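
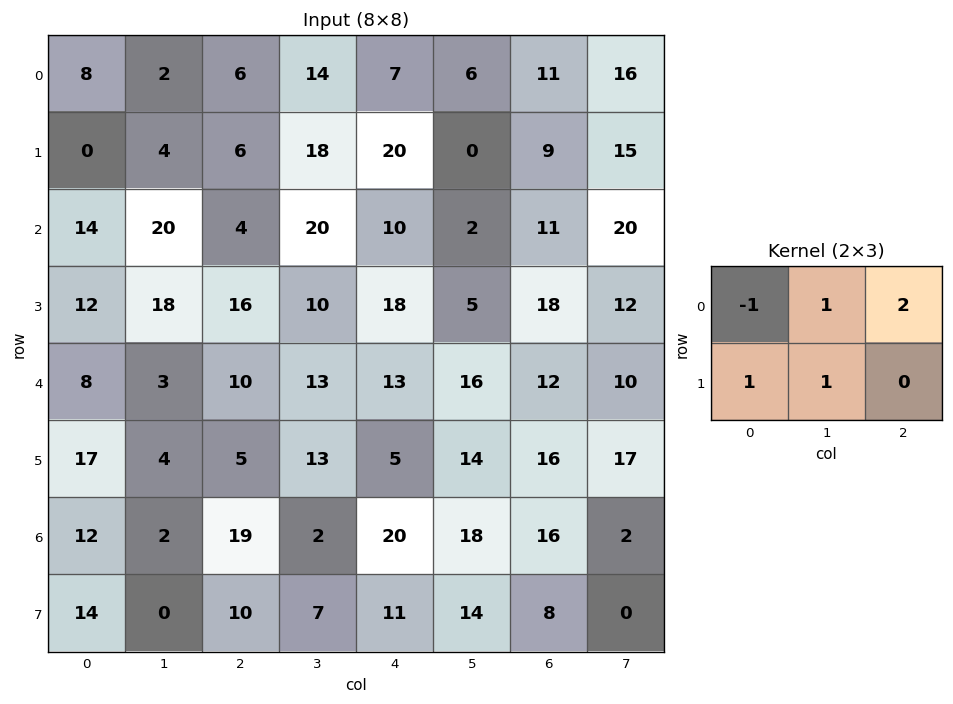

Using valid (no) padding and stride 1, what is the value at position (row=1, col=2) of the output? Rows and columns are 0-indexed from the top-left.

The receptive field on the input at this output position is [6 18 20 / 4 20 10]. Elementwise product with the kernel and sum: 6·-1 + 18·1 + 20·2 + 4·1 + 20·1.

76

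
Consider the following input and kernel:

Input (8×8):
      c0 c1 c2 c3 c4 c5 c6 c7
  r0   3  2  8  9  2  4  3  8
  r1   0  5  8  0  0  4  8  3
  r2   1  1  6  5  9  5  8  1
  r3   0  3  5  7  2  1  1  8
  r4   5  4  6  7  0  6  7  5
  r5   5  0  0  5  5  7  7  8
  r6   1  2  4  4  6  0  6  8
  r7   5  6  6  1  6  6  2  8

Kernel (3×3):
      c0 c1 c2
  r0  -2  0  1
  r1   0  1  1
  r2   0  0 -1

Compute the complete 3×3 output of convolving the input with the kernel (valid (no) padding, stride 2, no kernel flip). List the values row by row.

9 -23 3
6 6 -15
-8 -8 15

Output[0,0]: The receptive field on the input at this output position is [3 2 8 / 0 5 8 / 1 1 6]. Elementwise product with the kernel and sum: 3·-2 + 8·1 + 5·1 + 8·1 + 6·-1.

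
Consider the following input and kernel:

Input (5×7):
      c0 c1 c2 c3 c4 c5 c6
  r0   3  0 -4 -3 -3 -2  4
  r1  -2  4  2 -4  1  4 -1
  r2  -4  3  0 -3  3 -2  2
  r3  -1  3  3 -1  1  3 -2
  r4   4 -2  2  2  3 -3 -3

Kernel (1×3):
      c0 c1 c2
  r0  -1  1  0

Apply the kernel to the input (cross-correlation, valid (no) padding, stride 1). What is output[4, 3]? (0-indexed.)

The receptive field on the input at this output position is [2 3 -3]. Elementwise product with the kernel and sum: 2·-1 + 3·1.

1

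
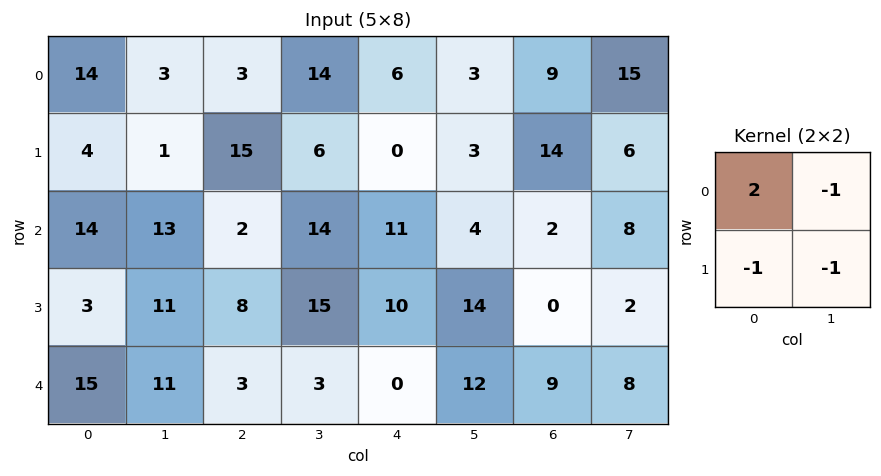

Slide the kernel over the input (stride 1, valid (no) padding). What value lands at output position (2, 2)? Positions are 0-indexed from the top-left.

-33

The receptive field on the input at this output position is [2 14 / 8 15]. Elementwise product with the kernel and sum: 2·2 + 14·-1 + 8·-1 + 15·-1.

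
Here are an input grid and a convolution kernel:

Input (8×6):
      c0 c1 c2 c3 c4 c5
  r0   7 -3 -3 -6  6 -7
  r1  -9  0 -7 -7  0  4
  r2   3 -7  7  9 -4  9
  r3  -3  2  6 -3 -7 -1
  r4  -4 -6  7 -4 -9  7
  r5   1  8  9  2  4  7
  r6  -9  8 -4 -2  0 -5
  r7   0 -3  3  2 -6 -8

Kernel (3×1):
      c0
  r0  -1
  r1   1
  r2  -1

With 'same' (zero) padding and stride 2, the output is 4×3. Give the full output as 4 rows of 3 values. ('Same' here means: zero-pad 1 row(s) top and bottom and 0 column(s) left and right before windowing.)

Output[0,0]: The receptive field on the zero-padded input at this output position is [0 / 7 / -9]. Elementwise product with the kernel and sum: 0·-1 + 7·1 + -9·-1.
Output[0,1]: The receptive field on the zero-padded input at this output position is [0 / -3 / -7]. Elementwise product with the kernel and sum: 0·-1 + -3·1 + -7·-1.

16 4 6
15 8 3
-2 -8 -6
-10 -16 2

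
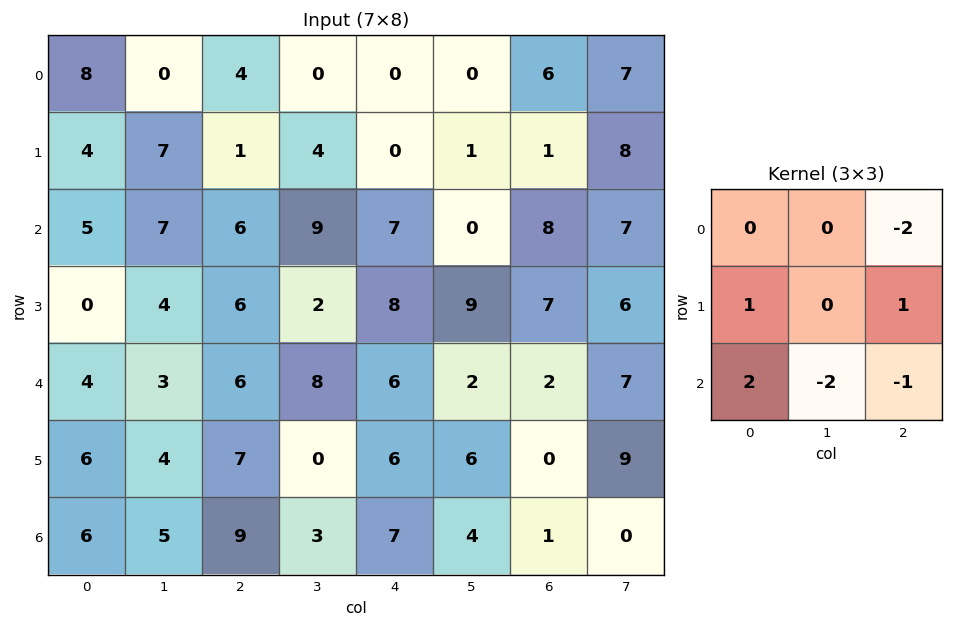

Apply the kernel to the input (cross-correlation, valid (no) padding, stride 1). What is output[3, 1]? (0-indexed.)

1

The receptive field on the input at this output position is [4 6 2 / 3 6 8 / 4 7 0]. Elementwise product with the kernel and sum: 2·-2 + 3·1 + 8·1 + 4·2 + 7·-2 + 0·-1.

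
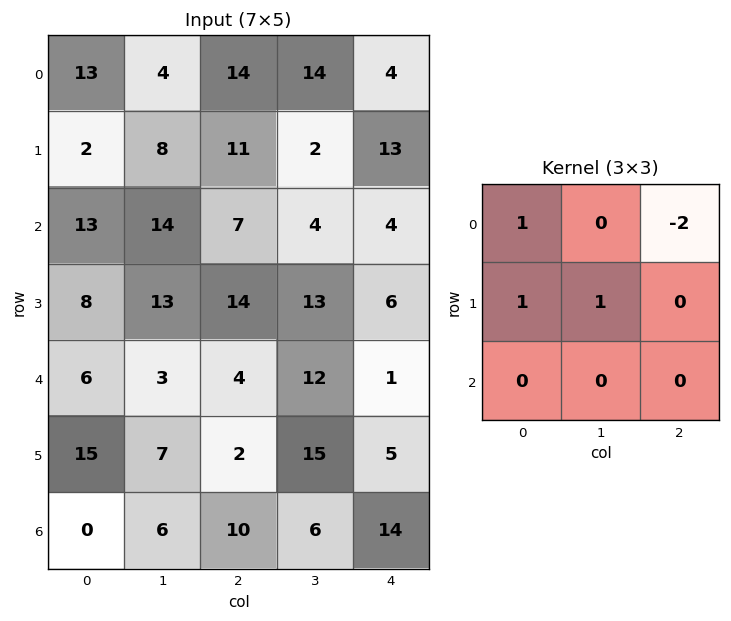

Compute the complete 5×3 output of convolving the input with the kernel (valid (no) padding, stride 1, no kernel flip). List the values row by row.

-5 -5 19
7 25 -4
20 33 26
-11 -6 18
20 -12 19

Output[0,0]: The receptive field on the input at this output position is [13 4 14 / 2 8 11 / 13 14 7]. Elementwise product with the kernel and sum: 13·1 + 14·-2 + 2·1 + 8·1.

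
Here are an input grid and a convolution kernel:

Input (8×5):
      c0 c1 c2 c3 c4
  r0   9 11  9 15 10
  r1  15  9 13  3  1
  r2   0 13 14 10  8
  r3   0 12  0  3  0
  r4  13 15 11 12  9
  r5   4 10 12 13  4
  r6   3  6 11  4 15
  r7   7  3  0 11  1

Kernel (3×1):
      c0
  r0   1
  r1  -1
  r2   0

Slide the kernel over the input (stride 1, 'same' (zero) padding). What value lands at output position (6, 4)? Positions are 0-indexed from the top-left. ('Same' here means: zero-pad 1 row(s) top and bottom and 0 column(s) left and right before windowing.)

-11

The receptive field on the zero-padded input at this output position is [4 / 15 / 1]. Elementwise product with the kernel and sum: 4·1 + 15·-1.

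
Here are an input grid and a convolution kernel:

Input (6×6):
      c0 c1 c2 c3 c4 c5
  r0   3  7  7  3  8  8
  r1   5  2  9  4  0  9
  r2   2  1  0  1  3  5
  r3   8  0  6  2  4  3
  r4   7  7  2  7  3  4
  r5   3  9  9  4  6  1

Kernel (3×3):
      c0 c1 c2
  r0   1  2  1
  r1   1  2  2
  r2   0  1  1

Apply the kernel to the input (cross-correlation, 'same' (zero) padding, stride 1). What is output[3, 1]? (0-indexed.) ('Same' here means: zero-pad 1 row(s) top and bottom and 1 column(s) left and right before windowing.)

The receptive field on the zero-padded input at this output position is [2 1 0 / 8 0 6 / 7 7 2]. Elementwise product with the kernel and sum: 2·1 + 1·2 + 0·1 + 8·1 + 0·2 + 6·2 + 7·1 + 2·1.

33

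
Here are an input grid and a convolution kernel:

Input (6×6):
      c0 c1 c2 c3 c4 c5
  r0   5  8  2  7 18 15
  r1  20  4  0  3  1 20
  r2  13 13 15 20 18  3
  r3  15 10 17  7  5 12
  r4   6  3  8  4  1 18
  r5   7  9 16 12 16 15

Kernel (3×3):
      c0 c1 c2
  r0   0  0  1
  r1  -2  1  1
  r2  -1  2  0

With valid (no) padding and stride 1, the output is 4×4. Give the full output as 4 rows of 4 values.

-21 19 47 46
7 36 6 4
12 37 -4 4
27 36 2 43

Output[0,0]: The receptive field on the input at this output position is [5 8 2 / 20 4 0 / 13 13 15]. Elementwise product with the kernel and sum: 2·1 + 20·-2 + 4·1 + 0·1 + 13·-1 + 13·2.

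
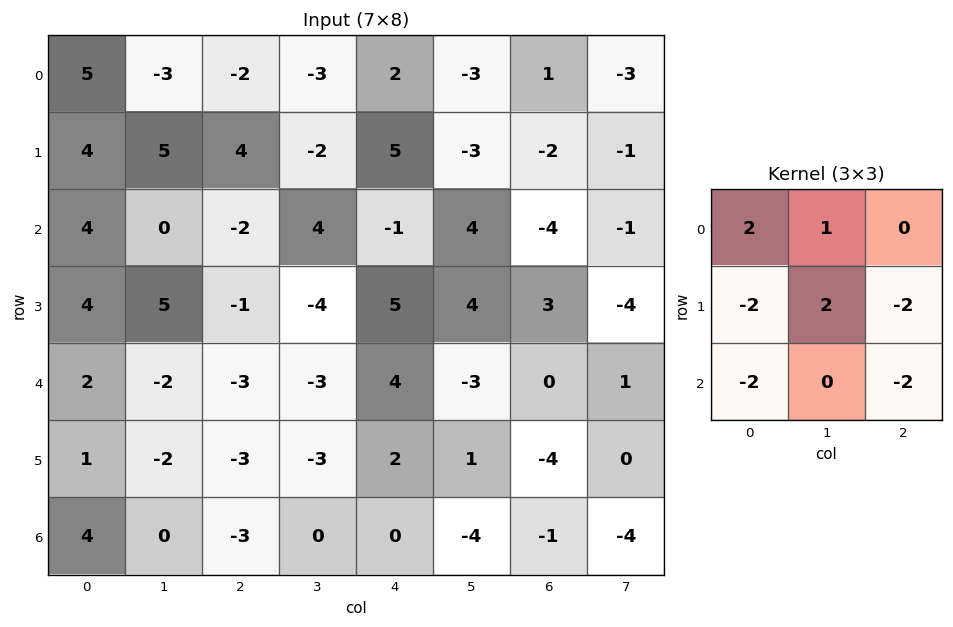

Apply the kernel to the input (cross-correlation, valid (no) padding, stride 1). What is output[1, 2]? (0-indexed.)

The receptive field on the input at this output position is [4 -2 5 / -2 4 -1 / -1 -4 5]. Elementwise product with the kernel and sum: 4·2 + -2·1 + -2·-2 + 4·2 + -1·-2 + -1·-2 + 5·-2.

12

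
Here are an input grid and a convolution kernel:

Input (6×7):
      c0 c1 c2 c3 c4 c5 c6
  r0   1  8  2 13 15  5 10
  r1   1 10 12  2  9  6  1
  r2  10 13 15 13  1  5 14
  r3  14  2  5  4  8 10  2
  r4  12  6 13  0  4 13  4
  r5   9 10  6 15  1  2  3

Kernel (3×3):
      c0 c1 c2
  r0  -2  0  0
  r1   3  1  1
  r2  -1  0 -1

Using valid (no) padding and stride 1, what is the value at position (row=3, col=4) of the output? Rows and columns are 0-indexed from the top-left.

9

The receptive field on the input at this output position is [8 10 2 / 4 13 4 / 1 2 3]. Elementwise product with the kernel and sum: 8·-2 + 4·3 + 13·1 + 4·1 + 1·-1 + 3·-1.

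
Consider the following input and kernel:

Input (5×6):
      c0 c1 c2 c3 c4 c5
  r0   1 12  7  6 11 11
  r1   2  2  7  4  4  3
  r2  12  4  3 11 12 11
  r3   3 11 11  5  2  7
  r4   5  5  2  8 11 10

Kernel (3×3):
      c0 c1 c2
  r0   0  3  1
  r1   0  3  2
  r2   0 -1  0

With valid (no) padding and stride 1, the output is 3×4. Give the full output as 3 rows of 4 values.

Output[0,0]: The receptive field on the input at this output position is [1 12 7 / 2 2 7 / 12 4 3]. Elementwise product with the kernel and sum: 12·3 + 7·1 + 2·3 + 7·2 + 4·-1.

59 53 38 50
20 45 68 71
65 61 56 56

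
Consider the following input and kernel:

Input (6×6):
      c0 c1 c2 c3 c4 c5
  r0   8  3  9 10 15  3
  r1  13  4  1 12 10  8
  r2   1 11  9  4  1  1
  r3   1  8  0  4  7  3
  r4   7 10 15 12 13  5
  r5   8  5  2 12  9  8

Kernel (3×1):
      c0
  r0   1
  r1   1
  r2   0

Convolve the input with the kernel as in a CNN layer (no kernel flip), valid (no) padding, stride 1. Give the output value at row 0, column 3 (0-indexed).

22

The receptive field on the input at this output position is [10 / 12 / 4]. Elementwise product with the kernel and sum: 10·1 + 12·1.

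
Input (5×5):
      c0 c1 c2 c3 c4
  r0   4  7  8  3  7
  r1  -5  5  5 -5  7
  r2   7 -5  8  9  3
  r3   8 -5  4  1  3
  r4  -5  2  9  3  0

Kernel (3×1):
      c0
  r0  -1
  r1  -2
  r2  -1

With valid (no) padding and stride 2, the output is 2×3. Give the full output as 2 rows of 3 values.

Output[0,0]: The receptive field on the input at this output position is [4 / -5 / 7]. Elementwise product with the kernel and sum: 4·-1 + -5·-2 + 7·-1.

-1 -26 -24
-18 -25 -9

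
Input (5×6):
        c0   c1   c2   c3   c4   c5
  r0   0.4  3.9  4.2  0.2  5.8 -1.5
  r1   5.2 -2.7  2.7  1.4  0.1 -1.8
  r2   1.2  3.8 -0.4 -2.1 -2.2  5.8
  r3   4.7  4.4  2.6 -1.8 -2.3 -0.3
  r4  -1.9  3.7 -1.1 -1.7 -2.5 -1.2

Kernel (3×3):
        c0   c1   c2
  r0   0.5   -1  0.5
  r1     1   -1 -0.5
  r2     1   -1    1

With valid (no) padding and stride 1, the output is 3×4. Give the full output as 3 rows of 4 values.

1.95 -6.15 5.55 1.65
7.15 1.9 4.9 -2.9
-11.1 7.05 4.45 4.3

Output[0,0]: The receptive field on the input at this output position is [0.4 3.9 4.2 / 5.2 -2.7 2.7 / 1.2 3.8 -0.4]. Elementwise product with the kernel and sum: 0.4·0.5 + 3.9·-1 + 4.2·0.5 + 5.2·1 + -2.7·-1 + 2.7·-0.5 + 1.2·1 + 3.8·-1 + -0.4·1.
Output[0,1]: The receptive field on the input at this output position is [3.9 4.2 0.2 / -2.7 2.7 1.4 / 3.8 -0.4 -2.1]. Elementwise product with the kernel and sum: 3.9·0.5 + 4.2·-1 + 0.2·0.5 + -2.7·1 + 2.7·-1 + 1.4·-0.5 + 3.8·1 + -0.4·-1 + -2.1·1.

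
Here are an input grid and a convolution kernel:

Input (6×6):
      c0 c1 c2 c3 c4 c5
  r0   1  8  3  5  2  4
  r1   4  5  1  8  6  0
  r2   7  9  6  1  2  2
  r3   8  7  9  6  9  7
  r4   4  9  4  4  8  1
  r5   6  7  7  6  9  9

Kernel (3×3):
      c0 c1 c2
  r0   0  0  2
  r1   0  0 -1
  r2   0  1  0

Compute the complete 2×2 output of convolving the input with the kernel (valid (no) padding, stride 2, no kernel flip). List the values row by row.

Output[0,0]: The receptive field on the input at this output position is [1 8 3 / 4 5 1 / 7 9 6]. Elementwise product with the kernel and sum: 3·2 + 1·-1 + 9·1.
Output[0,1]: The receptive field on the input at this output position is [3 5 2 / 1 8 6 / 6 1 2]. Elementwise product with the kernel and sum: 2·2 + 6·-1 + 1·1.

14 -1
12 -1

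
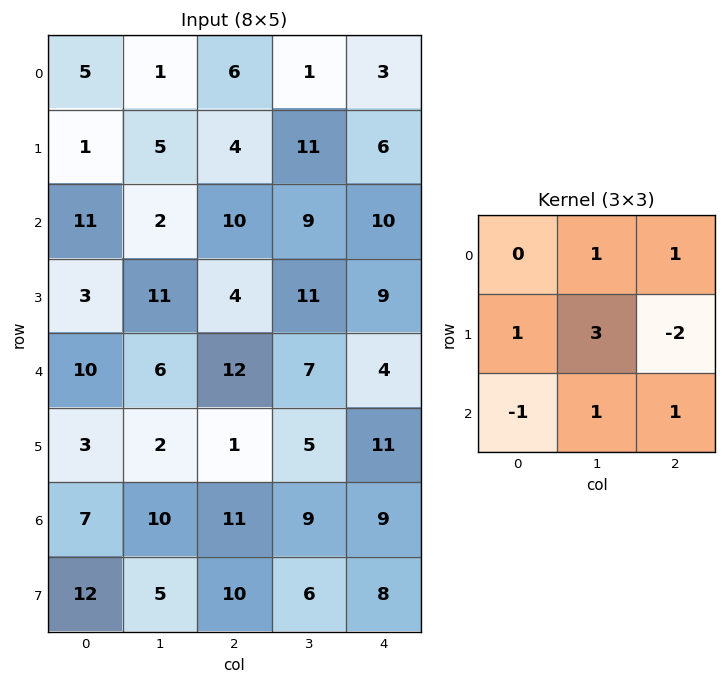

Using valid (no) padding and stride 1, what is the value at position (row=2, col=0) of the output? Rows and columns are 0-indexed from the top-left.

The receptive field on the input at this output position is [11 2 10 / 3 11 4 / 10 6 12]. Elementwise product with the kernel and sum: 2·1 + 10·1 + 3·1 + 11·3 + 4·-2 + 10·-1 + 6·1 + 12·1.

48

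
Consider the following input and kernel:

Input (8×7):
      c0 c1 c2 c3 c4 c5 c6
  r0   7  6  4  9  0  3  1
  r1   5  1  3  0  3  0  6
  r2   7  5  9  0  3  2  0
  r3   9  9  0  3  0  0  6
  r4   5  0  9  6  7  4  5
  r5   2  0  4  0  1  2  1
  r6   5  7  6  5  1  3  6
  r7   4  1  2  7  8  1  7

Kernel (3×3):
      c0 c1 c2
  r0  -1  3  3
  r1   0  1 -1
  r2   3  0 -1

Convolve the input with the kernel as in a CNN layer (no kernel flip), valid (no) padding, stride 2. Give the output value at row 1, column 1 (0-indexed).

The receptive field on the input at this output position is [9 0 3 / 0 3 0 / 9 6 7]. Elementwise product with the kernel and sum: 9·-1 + 0·3 + 3·3 + 3·1 + 0·-1 + 9·3 + 7·-1.

23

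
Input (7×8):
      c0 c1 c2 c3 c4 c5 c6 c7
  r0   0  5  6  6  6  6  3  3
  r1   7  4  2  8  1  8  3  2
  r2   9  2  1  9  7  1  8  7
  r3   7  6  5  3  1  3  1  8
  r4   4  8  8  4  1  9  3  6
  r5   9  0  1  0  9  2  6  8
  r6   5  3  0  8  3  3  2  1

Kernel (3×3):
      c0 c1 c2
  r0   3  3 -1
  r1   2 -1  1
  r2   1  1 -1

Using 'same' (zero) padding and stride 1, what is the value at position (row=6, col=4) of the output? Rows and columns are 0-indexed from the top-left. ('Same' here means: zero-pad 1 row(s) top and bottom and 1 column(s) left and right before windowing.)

41

The receptive field on the zero-padded input at this output position is [0 9 2 / 8 3 3 / 0 0 0]. Elementwise product with the kernel and sum: 0·3 + 9·3 + 2·-1 + 8·2 + 3·-1 + 3·1 + 0·1 + 0·1 + 0·-1.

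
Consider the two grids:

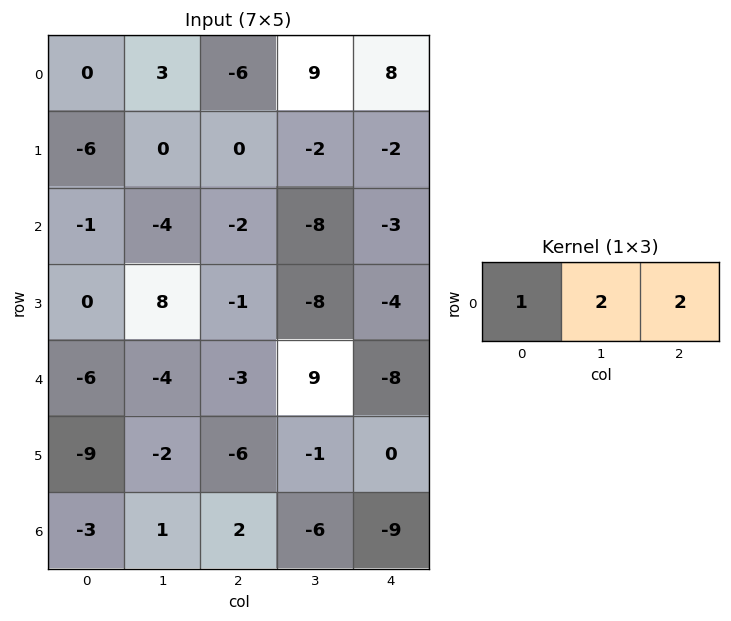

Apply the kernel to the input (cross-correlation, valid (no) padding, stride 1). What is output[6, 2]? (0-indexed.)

-28

The receptive field on the input at this output position is [2 -6 -9]. Elementwise product with the kernel and sum: 2·1 + -6·2 + -9·2.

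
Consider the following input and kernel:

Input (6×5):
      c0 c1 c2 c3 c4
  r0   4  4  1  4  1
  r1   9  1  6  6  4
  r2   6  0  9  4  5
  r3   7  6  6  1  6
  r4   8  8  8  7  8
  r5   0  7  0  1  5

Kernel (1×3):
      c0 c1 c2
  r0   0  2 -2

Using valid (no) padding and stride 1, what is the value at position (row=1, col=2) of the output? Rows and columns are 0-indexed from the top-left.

4

The receptive field on the input at this output position is [6 6 4]. Elementwise product with the kernel and sum: 6·2 + 4·-2.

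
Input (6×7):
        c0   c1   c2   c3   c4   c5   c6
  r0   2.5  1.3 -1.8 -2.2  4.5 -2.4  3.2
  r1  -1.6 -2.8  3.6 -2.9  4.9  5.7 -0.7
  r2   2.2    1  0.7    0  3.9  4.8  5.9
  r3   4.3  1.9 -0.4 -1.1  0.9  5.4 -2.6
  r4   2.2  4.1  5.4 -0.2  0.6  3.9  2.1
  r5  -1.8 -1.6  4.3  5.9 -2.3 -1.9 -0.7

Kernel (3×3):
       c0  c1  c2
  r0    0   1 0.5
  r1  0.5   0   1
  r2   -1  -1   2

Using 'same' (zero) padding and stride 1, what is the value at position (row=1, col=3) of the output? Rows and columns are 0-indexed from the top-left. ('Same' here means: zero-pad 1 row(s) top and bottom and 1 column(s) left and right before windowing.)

The receptive field on the zero-padded input at this output position is [-1.8 -2.2 4.5 / 3.6 -2.9 4.9 / 0.7 0 3.9]. Elementwise product with the kernel and sum: -2.2·1 + 4.5·0.5 + 3.6·0.5 + 4.9·1 + 0.7·-1 + 0·-1 + 3.9·2.

13.85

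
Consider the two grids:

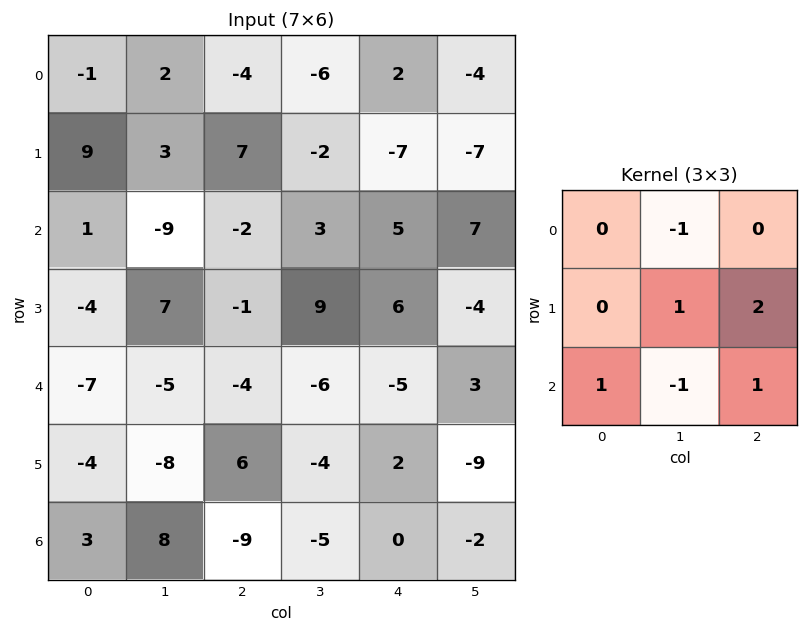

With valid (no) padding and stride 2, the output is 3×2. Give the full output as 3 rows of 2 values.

Output[0,0]: The receptive field on the input at this output position is [-1 2 -4 / 9 3 7 / 1 -9 -2]. Elementwise product with the kernel and sum: 2·-1 + 3·1 + 7·2 + 1·1 + -9·-1 + -2·1.

23 -10
8 15
-5 2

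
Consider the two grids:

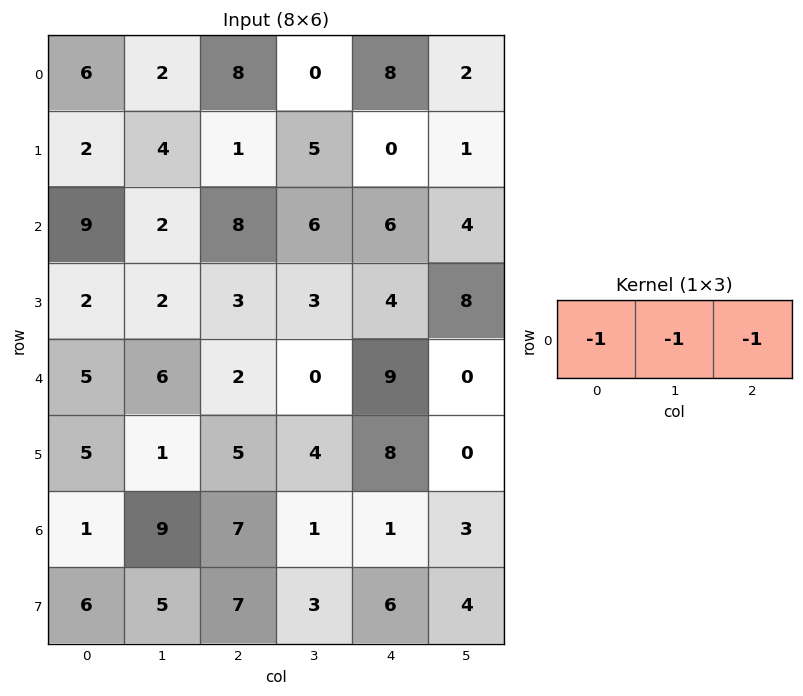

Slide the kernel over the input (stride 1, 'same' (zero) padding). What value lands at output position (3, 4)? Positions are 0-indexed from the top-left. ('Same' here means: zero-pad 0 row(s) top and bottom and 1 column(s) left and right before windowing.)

The receptive field on the zero-padded input at this output position is [3 4 8]. Elementwise product with the kernel and sum: 3·-1 + 4·-1 + 8·-1.

-15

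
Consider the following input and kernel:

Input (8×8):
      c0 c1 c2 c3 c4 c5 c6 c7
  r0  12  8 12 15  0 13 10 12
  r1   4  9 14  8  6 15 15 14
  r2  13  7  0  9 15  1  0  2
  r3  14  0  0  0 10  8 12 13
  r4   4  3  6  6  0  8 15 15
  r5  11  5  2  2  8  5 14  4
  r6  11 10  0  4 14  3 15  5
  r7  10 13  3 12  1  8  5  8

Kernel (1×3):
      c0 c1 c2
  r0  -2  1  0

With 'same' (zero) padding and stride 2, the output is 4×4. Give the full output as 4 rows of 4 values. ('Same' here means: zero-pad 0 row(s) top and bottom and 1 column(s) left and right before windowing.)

12 -4 -30 -16
13 -14 -3 -2
4 0 -12 -1
11 -20 6 9

Output[0,0]: The receptive field on the zero-padded input at this output position is [0 12 8]. Elementwise product with the kernel and sum: 0·-2 + 12·1.
Output[0,1]: The receptive field on the zero-padded input at this output position is [8 12 15]. Elementwise product with the kernel and sum: 8·-2 + 12·1.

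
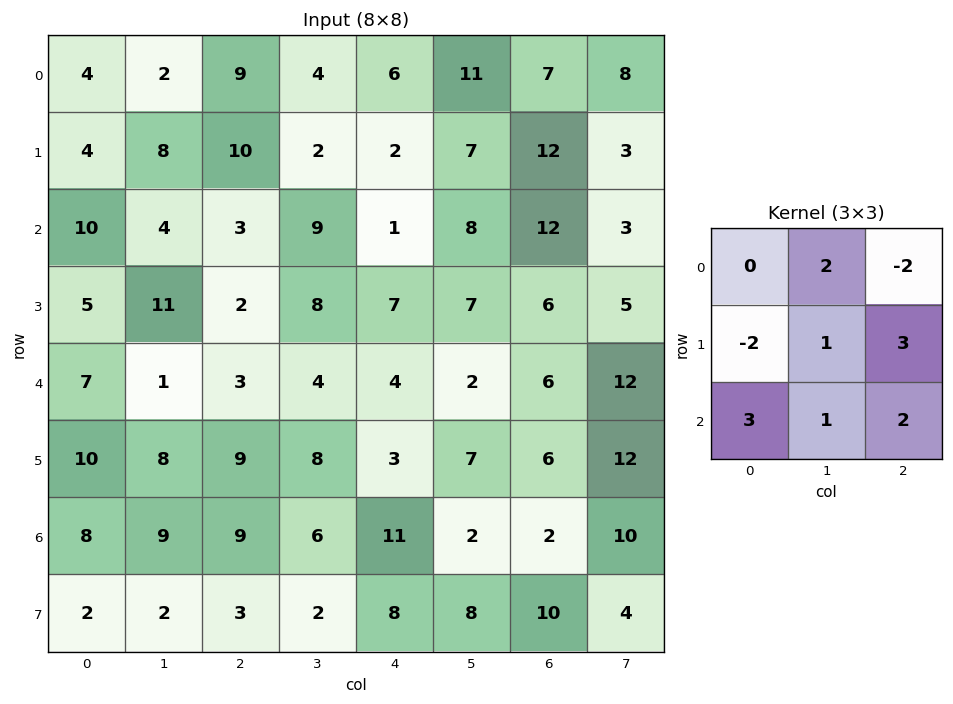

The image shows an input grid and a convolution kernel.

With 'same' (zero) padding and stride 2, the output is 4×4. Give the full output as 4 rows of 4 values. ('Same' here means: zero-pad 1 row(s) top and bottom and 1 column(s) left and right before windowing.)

Output[0,0]: The receptive field on the zero-padded input at this output position is [0 0 0 / 0 4 2 / 0 4 8]. Elementwise product with the kernel and sum: 0·2 + 0·-2 + 0·-2 + 4·1 + 2·3 + 0·3 + 4·1 + 8·2.
Output[0,1]: The receptive field on the zero-padded input at this output position is [0 0 0 / 2 9 4 / 8 10 2]. Elementwise product with the kernel and sum: 0·2 + 0·-2 + 2·-2 + 9·1 + 4·3 + 8·3 + 10·1 + 2·2.

30 55 53 48
41 89 42 60
24 50 43 91
45 24 27 58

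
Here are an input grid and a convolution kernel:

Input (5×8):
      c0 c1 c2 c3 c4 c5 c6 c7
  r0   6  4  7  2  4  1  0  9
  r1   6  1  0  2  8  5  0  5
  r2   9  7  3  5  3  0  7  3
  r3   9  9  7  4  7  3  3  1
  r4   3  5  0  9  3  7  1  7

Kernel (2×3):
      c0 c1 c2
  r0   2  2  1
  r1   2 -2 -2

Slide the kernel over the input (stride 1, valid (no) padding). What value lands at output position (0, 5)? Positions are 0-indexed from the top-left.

The receptive field on the input at this output position is [1 0 9 / 5 0 5]. Elementwise product with the kernel and sum: 1·2 + 0·2 + 9·1 + 5·2 + 0·-2 + 5·-2.

11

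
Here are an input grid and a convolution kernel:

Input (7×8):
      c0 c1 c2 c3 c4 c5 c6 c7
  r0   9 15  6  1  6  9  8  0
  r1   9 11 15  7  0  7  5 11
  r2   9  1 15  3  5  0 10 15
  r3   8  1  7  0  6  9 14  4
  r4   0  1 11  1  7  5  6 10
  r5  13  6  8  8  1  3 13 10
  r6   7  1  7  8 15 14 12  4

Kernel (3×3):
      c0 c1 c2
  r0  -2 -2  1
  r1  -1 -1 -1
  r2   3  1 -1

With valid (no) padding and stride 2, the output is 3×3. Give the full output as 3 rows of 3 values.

Output[0,0]: The receptive field on the input at this output position is [9 15 6 / 9 11 15 / 9 1 15]. Elementwise product with the kernel and sum: 9·-2 + 15·-2 + 6·1 + 9·-1 + 11·-1 + 15·-1 + 9·3 + 1·1 + 15·-1.

-64 13 -29
-31 -17 -9
-3 -20 12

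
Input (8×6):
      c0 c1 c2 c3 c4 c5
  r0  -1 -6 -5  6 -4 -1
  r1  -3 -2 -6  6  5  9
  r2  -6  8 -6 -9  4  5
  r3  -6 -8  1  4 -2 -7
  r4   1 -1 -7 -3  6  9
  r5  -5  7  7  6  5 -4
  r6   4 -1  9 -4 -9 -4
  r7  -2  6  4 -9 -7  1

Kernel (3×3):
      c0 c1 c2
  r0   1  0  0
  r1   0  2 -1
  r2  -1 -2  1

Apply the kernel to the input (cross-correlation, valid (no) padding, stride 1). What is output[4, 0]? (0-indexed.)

The receptive field on the input at this output position is [1 -1 -7 / -5 7 7 / 4 -1 9]. Elementwise product with the kernel and sum: 1·1 + 7·2 + 7·-1 + 4·-1 + -1·-2 + 9·1.

15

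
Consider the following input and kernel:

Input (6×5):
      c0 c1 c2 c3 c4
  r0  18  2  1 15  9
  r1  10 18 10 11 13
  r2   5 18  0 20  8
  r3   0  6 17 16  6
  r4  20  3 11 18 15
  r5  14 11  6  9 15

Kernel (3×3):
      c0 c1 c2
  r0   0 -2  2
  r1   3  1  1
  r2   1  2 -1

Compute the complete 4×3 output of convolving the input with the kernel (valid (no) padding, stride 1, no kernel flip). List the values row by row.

97 101 74
12 100 75
2 98 81
126 50 55

Output[0,0]: The receptive field on the input at this output position is [18 2 1 / 10 18 10 / 5 18 0]. Elementwise product with the kernel and sum: 2·-2 + 1·2 + 10·3 + 18·1 + 10·1 + 5·1 + 18·2 + 0·-1.
Output[0,1]: The receptive field on the input at this output position is [2 1 15 / 18 10 11 / 18 0 20]. Elementwise product with the kernel and sum: 1·-2 + 15·2 + 18·3 + 10·1 + 11·1 + 18·1 + 0·2 + 20·-1.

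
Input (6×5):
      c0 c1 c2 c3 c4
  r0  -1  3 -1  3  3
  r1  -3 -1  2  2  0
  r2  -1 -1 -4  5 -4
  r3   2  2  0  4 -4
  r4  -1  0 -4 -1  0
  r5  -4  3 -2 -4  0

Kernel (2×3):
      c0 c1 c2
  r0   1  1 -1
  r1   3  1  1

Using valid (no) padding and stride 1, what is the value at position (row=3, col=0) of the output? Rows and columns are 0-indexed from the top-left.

The receptive field on the input at this output position is [2 2 0 / -1 0 -4]. Elementwise product with the kernel and sum: 2·1 + 2·1 + 0·-1 + -1·3 + 0·1 + -4·1.

-3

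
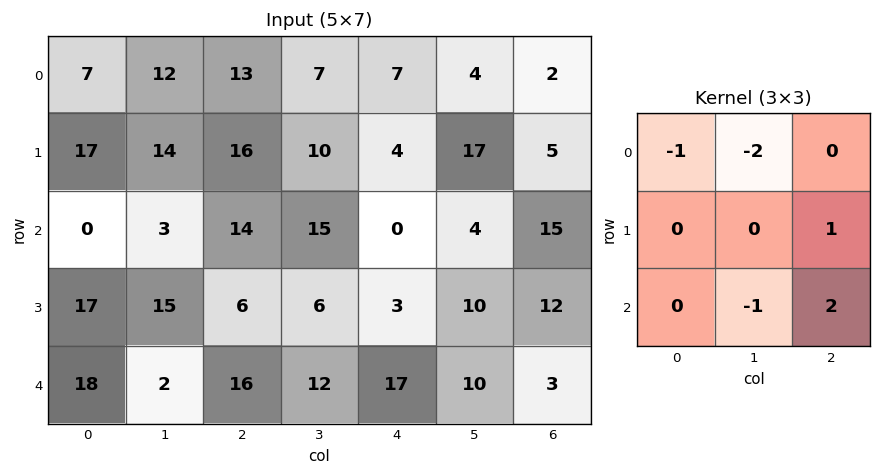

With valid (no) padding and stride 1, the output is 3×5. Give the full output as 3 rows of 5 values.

10 -12 -38 4 16
-34 -25 -36 3 -9
30 -17 -19 -2 0

Output[0,0]: The receptive field on the input at this output position is [7 12 13 / 17 14 16 / 0 3 14]. Elementwise product with the kernel and sum: 7·-1 + 12·-2 + 16·1 + 3·-1 + 14·2.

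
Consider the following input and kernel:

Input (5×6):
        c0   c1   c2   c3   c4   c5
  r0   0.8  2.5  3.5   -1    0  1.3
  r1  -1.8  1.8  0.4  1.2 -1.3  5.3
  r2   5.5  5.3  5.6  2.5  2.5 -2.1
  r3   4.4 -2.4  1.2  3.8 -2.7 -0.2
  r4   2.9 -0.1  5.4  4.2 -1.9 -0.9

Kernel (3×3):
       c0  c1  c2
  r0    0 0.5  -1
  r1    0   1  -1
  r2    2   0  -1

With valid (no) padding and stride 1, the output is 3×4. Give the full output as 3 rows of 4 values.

Output[0,0]: The receptive field on the input at this output position is [0.8 2.5 3.5 / -1.8 1.8 0.4 / 5.5 5.3 5.6]. Elementwise product with the kernel and sum: 2.5·0.5 + 3.5·-1 + 1.8·1 + 0.4·-1 + 5.5·2 + 5.6·-1.
Output[0,1]: The receptive field on the input at this output position is [2.5 3.5 -1 / 1.8 0.4 1.2 / 5.3 5.6 2.5]. Elementwise product with the kernel and sum: 3.5·0.5 + -1·-1 + 0.4·1 + 1.2·-1 + 5.3·2 + 2.5·-1.

4.55 10.05 10.7 -0.8
7.8 -6.5 7 6.45
-6.15 -6.7 17.95 10.15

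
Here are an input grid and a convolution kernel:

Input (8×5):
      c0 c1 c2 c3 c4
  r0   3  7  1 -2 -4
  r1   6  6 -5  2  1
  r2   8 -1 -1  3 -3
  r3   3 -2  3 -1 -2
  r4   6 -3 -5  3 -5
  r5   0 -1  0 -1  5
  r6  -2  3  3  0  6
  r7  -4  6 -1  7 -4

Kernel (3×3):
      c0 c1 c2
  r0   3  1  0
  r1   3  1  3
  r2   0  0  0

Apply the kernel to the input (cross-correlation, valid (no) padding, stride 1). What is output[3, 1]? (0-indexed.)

The receptive field on the input at this output position is [-2 3 -1 / -3 -5 3 / -1 0 -1]. Elementwise product with the kernel and sum: -2·3 + 3·1 + -3·3 + -5·1 + 3·3.

-8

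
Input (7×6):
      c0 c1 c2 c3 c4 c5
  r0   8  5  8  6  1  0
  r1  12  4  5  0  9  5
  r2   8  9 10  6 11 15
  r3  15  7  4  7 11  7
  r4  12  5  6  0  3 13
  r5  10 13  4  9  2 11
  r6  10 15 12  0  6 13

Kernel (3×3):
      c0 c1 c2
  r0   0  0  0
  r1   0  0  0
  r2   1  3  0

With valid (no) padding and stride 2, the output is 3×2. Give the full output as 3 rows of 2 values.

Output[0,0]: The receptive field on the input at this output position is [8 5 8 / 12 4 5 / 8 9 10]. Elementwise product with the kernel and sum: 8·1 + 9·3.

35 28
27 6
55 12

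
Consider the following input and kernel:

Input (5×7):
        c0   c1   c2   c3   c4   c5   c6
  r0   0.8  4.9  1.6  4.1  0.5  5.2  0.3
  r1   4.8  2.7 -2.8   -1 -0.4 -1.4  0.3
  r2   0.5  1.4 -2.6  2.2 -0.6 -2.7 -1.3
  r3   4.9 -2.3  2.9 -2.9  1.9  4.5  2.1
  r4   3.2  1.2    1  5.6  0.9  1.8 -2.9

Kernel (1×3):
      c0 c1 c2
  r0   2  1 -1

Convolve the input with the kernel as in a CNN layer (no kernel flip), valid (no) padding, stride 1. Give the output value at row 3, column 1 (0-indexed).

The receptive field on the input at this output position is [-2.3 2.9 -2.9]. Elementwise product with the kernel and sum: -2.3·2 + 2.9·1 + -2.9·-1.

1.2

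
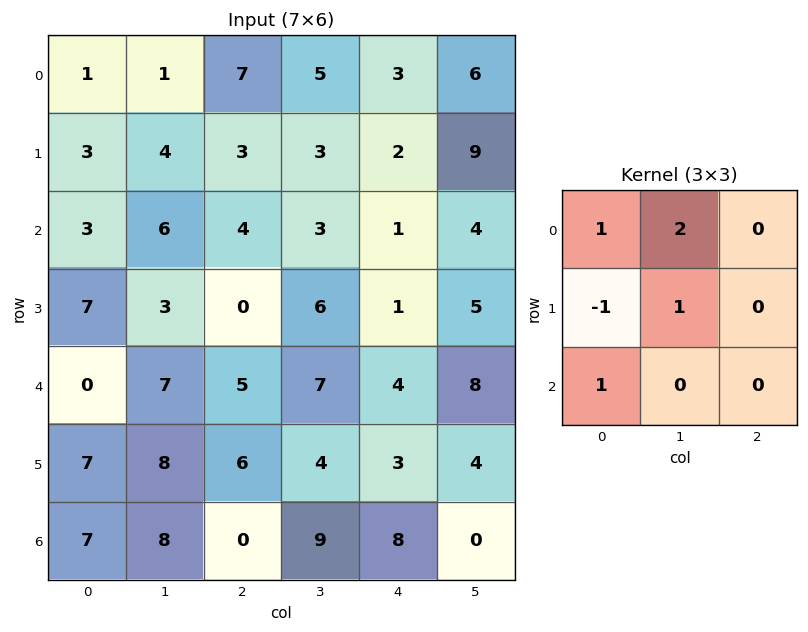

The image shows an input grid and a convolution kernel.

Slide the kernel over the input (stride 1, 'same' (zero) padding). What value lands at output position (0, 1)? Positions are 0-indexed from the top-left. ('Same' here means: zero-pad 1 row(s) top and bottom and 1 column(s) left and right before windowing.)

3

The receptive field on the zero-padded input at this output position is [0 0 0 / 1 1 7 / 3 4 3]. Elementwise product with the kernel and sum: 0·1 + 0·2 + 1·-1 + 1·1 + 3·1.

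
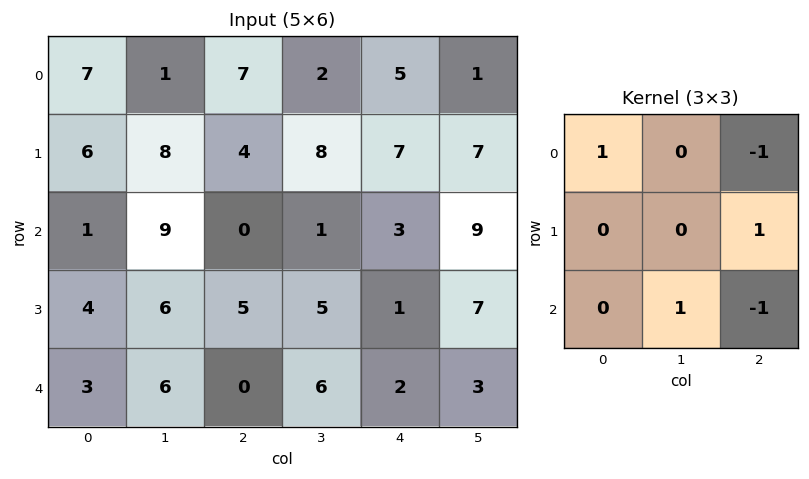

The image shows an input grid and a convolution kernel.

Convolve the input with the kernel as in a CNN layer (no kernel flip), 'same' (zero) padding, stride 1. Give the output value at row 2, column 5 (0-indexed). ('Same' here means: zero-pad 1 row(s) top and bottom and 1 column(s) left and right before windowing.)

The receptive field on the zero-padded input at this output position is [7 7 0 / 3 9 0 / 1 7 0]. Elementwise product with the kernel and sum: 7·1 + 0·-1 + 0·1 + 7·1 + 0·-1.

14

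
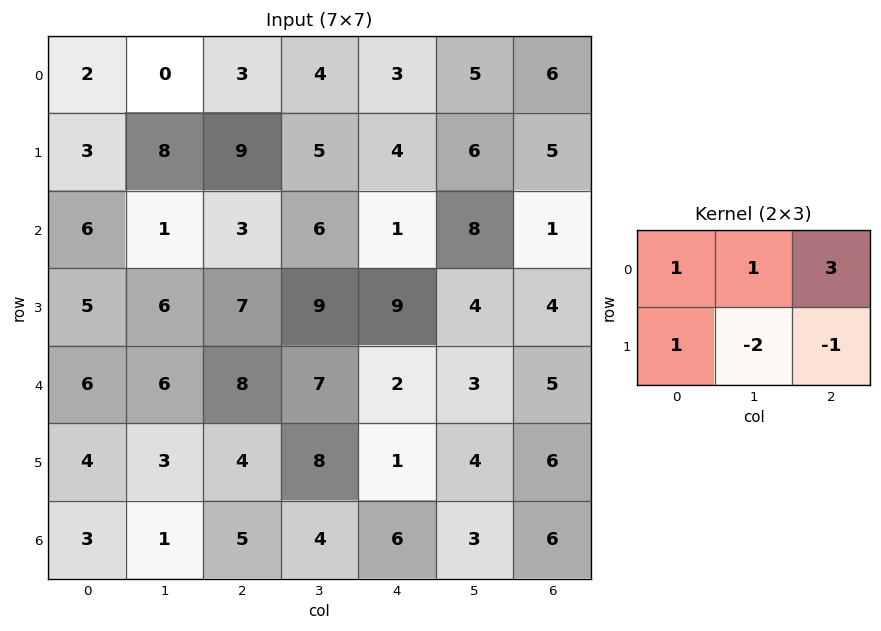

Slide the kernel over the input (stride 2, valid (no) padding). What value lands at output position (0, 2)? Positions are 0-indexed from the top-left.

13

The receptive field on the input at this output position is [3 5 6 / 4 6 5]. Elementwise product with the kernel and sum: 3·1 + 5·1 + 6·3 + 4·1 + 6·-2 + 5·-1.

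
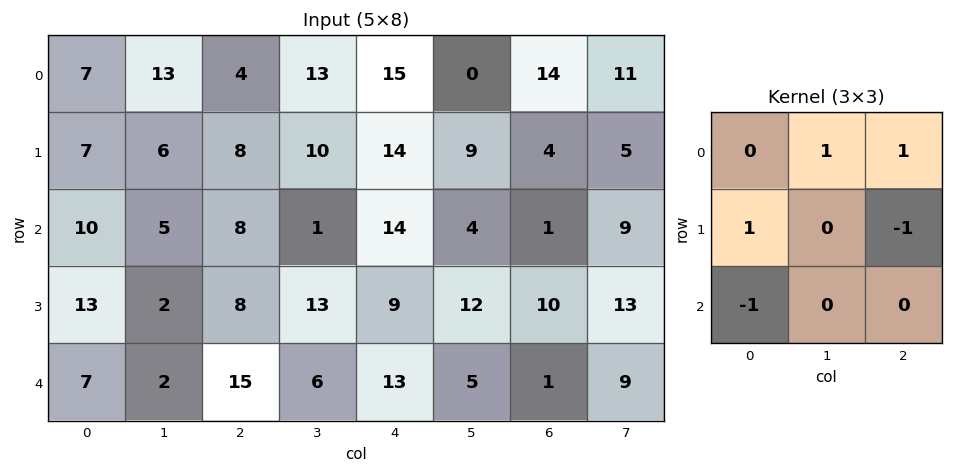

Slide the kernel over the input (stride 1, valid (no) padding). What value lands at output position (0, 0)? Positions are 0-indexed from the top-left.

6

The receptive field on the input at this output position is [7 13 4 / 7 6 8 / 10 5 8]. Elementwise product with the kernel and sum: 13·1 + 4·1 + 7·1 + 8·-1 + 10·-1.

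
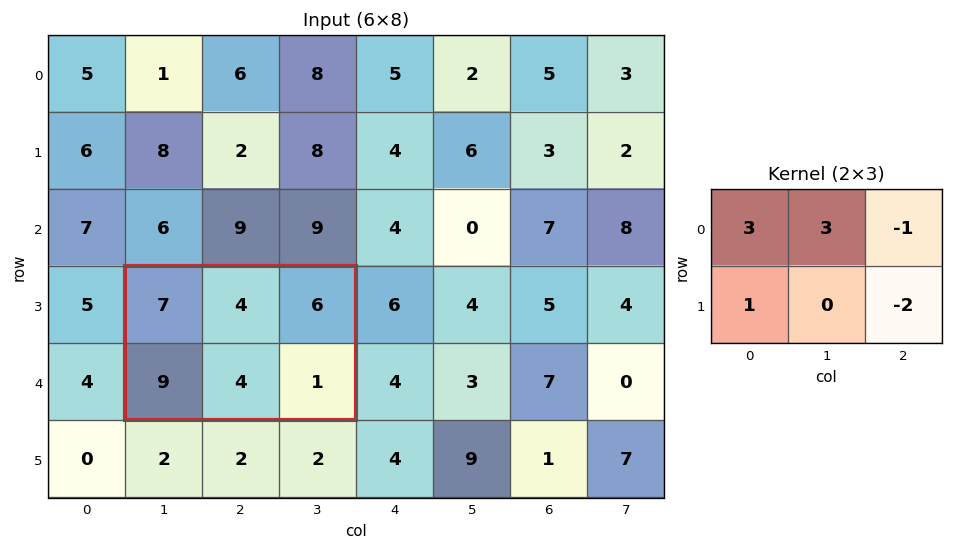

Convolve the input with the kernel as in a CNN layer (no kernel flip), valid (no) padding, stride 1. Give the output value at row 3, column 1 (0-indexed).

The receptive field on the input at this output position is [7 4 6 / 9 4 1]. Elementwise product with the kernel and sum: 7·3 + 4·3 + 6·-1 + 9·1 + 1·-2.

34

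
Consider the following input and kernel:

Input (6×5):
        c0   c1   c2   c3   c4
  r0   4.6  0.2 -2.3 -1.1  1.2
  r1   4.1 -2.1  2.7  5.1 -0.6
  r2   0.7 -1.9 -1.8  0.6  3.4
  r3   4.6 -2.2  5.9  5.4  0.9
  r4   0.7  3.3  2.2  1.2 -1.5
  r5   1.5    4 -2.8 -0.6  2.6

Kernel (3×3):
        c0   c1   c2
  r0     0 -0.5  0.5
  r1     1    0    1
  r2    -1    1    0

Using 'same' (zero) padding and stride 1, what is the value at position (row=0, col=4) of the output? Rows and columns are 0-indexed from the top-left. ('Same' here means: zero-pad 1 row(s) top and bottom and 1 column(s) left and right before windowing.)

The receptive field on the zero-padded input at this output position is [0 0 0 / -1.1 1.2 0 / 5.1 -0.6 0]. Elementwise product with the kernel and sum: 0·-0.5 + 0·0.5 + -1.1·1 + 0·1 + 5.1·-1 + -0.6·1.

-6.8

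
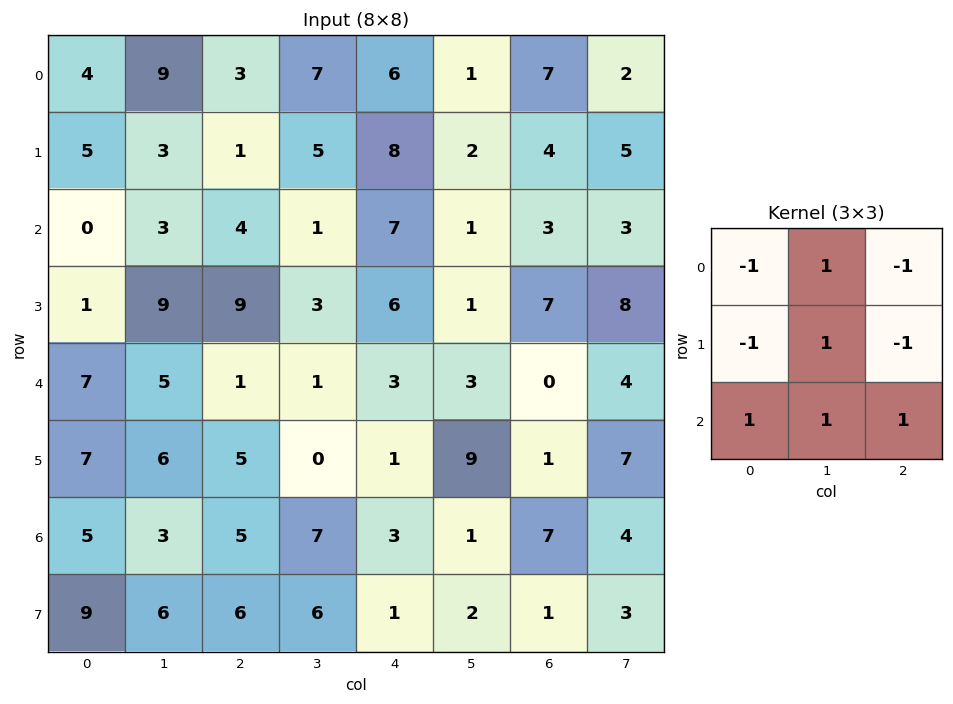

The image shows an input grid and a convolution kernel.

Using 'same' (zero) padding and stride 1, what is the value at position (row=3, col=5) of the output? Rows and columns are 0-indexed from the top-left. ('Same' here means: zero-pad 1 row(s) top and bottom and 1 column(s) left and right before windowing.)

The receptive field on the zero-padded input at this output position is [7 1 3 / 6 1 7 / 3 3 0]. Elementwise product with the kernel and sum: 7·-1 + 1·1 + 3·-1 + 6·-1 + 1·1 + 7·-1 + 3·1 + 3·1 + 0·1.

-15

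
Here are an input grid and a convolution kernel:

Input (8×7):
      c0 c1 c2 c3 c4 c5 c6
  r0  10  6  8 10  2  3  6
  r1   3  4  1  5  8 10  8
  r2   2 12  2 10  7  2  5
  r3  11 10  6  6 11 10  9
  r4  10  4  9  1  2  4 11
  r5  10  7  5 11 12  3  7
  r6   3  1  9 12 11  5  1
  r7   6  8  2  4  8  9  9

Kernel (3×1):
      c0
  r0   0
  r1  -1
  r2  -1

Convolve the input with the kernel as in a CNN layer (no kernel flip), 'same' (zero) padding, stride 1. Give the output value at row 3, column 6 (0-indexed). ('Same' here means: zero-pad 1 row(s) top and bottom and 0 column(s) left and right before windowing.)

The receptive field on the zero-padded input at this output position is [5 / 9 / 11]. Elementwise product with the kernel and sum: 9·-1 + 11·-1.

-20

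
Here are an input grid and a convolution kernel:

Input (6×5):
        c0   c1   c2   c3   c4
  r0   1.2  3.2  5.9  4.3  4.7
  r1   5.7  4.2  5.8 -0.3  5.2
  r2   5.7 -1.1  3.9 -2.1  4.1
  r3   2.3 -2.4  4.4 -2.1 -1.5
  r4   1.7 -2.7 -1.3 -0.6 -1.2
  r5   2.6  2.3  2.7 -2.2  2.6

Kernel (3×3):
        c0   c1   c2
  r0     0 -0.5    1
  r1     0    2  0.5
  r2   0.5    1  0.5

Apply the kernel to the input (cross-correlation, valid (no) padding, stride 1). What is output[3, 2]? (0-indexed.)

-1.8

The receptive field on the input at this output position is [4.4 -2.1 -1.5 / -1.3 -0.6 -1.2 / 2.7 -2.2 2.6]. Elementwise product with the kernel and sum: -2.1·-0.5 + -1.5·1 + -0.6·2 + -1.2·0.5 + 2.7·0.5 + -2.2·1 + 2.6·0.5.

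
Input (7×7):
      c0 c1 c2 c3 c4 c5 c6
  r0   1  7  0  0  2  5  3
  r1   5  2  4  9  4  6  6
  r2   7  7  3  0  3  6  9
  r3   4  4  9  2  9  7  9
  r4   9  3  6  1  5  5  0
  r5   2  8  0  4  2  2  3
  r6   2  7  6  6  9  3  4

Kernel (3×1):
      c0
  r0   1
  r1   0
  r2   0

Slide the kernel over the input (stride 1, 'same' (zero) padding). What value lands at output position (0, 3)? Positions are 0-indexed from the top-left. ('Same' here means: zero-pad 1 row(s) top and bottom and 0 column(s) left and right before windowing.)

The receptive field on the zero-padded input at this output position is [0 / 0 / 9]. Elementwise product with the kernel and sum: 0·1.

0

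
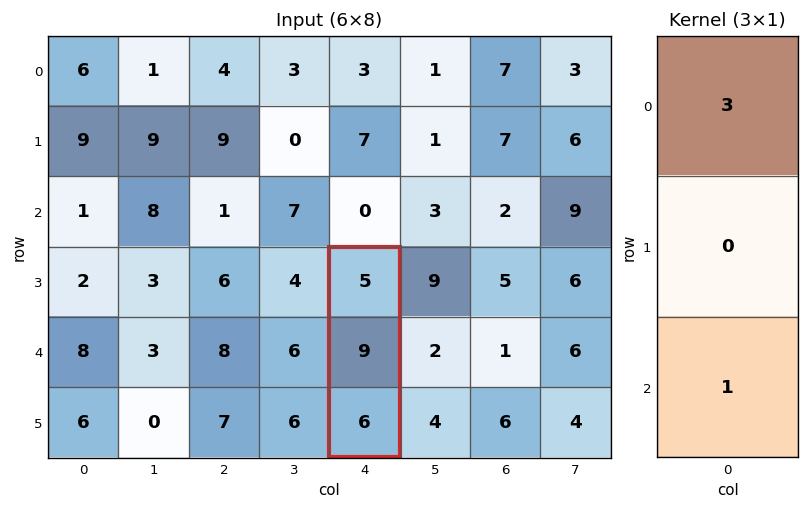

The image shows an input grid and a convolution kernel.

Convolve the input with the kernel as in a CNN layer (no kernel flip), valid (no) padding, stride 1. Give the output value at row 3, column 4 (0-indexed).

21

The receptive field on the input at this output position is [5 / 9 / 6]. Elementwise product with the kernel and sum: 5·3 + 6·1.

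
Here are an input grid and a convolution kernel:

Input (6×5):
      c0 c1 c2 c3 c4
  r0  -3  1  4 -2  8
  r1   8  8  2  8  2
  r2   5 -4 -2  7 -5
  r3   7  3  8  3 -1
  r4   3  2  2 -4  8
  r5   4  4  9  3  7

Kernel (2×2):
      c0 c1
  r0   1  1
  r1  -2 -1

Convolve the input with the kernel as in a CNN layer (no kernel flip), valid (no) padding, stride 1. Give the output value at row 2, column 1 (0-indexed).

The receptive field on the input at this output position is [-4 -2 / 3 8]. Elementwise product with the kernel and sum: -4·1 + -2·1 + 3·-2 + 8·-1.

-20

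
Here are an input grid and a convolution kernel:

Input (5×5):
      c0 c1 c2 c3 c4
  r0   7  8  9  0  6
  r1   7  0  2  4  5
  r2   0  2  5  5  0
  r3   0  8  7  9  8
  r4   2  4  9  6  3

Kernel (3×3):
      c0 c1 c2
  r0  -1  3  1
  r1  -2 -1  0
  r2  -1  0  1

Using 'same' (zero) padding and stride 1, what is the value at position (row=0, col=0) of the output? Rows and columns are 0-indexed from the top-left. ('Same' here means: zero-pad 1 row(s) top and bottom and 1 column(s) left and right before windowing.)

-7

The receptive field on the zero-padded input at this output position is [0 0 0 / 0 7 8 / 0 7 0]. Elementwise product with the kernel and sum: 0·-1 + 0·3 + 0·1 + 0·-2 + 7·-1 + 0·-1 + 0·1.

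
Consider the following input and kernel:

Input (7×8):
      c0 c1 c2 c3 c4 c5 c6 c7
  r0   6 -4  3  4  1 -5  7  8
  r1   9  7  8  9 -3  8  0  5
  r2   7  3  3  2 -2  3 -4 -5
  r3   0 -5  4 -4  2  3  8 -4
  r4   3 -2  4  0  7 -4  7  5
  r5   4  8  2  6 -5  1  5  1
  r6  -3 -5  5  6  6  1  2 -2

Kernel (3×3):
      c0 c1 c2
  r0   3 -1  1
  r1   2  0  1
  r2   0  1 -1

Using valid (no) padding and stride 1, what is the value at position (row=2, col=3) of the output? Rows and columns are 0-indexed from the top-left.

The receptive field on the input at this output position is [2 -2 3 / -4 2 3 / 0 7 -4]. Elementwise product with the kernel and sum: 2·3 + -2·-1 + 3·1 + -4·2 + 3·1 + 7·1 + -4·-1.

17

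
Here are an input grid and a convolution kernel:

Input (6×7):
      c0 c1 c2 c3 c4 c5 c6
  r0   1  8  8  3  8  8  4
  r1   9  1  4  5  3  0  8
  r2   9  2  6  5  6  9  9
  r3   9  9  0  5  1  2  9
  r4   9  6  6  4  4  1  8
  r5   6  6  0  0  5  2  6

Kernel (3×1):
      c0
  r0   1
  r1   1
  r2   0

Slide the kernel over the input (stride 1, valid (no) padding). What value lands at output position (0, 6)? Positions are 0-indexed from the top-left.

The receptive field on the input at this output position is [4 / 8 / 9]. Elementwise product with the kernel and sum: 4·1 + 8·1.

12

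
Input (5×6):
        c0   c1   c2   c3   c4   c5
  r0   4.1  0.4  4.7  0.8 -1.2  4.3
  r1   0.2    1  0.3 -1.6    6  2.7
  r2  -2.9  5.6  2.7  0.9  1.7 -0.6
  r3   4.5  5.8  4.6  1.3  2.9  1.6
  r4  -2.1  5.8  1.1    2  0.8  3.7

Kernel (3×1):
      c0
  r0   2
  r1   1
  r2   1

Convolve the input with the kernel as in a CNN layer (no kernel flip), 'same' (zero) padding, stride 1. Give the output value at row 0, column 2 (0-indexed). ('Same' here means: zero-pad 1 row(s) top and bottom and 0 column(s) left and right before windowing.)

5

The receptive field on the zero-padded input at this output position is [0 / 4.7 / 0.3]. Elementwise product with the kernel and sum: 0·2 + 4.7·1 + 0.3·1.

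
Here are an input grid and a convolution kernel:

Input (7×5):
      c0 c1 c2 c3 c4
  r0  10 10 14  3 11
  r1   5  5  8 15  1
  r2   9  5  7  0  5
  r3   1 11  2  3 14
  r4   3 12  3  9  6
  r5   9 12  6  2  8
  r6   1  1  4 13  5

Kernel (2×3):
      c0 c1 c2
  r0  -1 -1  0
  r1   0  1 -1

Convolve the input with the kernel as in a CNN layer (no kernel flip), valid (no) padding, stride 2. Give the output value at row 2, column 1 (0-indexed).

The receptive field on the input at this output position is [3 9 6 / 6 2 8]. Elementwise product with the kernel and sum: 3·-1 + 9·-1 + 2·1 + 8·-1.

-18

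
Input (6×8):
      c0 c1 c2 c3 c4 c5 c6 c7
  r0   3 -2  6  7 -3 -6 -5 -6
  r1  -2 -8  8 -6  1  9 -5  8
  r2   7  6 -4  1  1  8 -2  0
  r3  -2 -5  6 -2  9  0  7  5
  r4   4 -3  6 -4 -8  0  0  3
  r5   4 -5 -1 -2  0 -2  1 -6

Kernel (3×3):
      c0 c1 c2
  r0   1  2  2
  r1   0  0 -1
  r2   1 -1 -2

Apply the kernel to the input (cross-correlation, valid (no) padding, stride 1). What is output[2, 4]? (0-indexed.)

The receptive field on the input at this output position is [1 8 -2 / 9 0 7 / -8 0 0]. Elementwise product with the kernel and sum: 1·1 + 8·2 + -2·2 + 7·-1 + -8·1 + 0·-1 + 0·-2.

-2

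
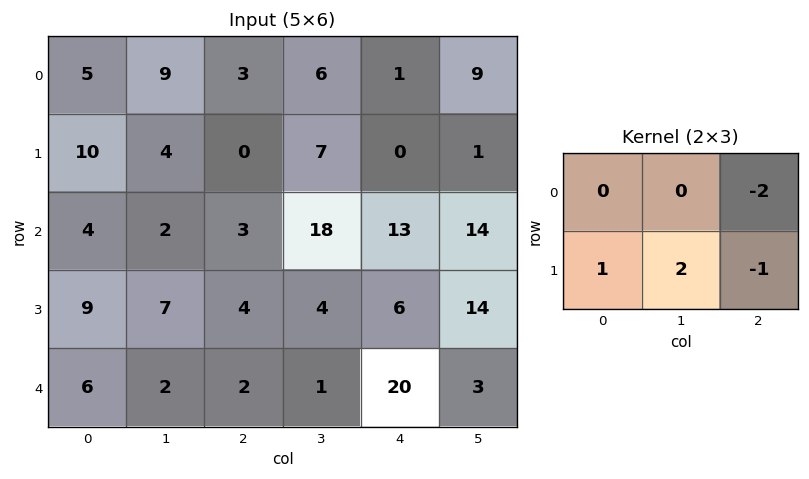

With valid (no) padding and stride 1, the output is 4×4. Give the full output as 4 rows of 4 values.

Output[0,0]: The receptive field on the input at this output position is [5 9 3 / 10 4 0]. Elementwise product with the kernel and sum: 3·-2 + 10·1 + 4·2 + 0·-1.

12 -15 12 -12
5 -24 26 28
13 -25 -20 -26
0 -3 -28 10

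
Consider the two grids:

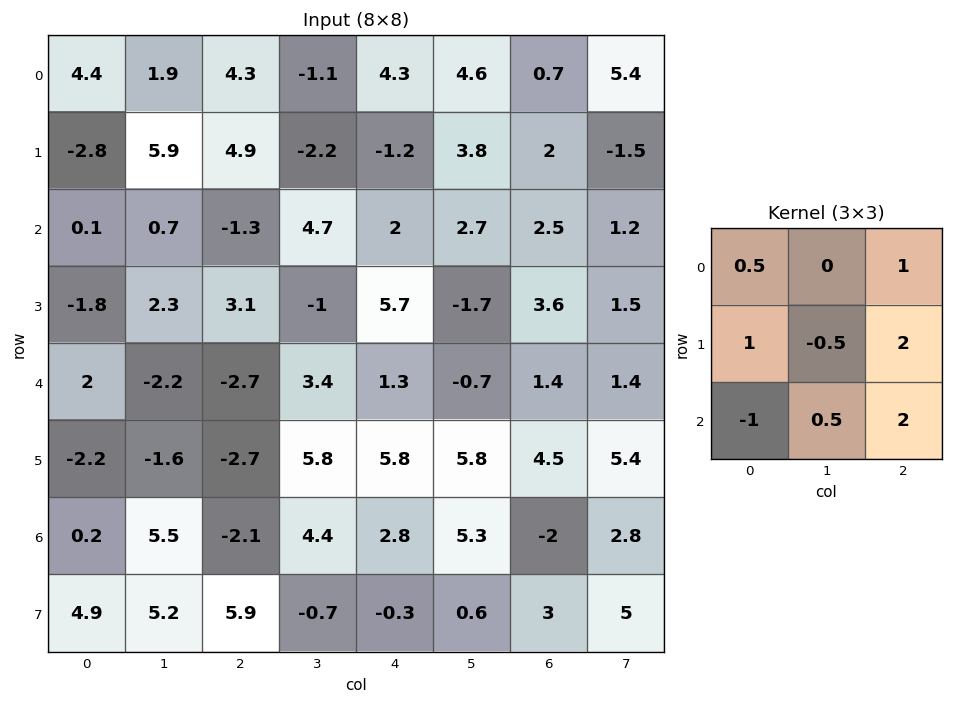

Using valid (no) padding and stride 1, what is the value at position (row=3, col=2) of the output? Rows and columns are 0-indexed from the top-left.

22.65

The receptive field on the input at this output position is [3.1 -1 5.7 / -2.7 3.4 1.3 / -2.7 5.8 5.8]. Elementwise product with the kernel and sum: 3.1·0.5 + 5.7·1 + -2.7·1 + 3.4·-0.5 + 1.3·2 + -2.7·-1 + 5.8·0.5 + 5.8·2.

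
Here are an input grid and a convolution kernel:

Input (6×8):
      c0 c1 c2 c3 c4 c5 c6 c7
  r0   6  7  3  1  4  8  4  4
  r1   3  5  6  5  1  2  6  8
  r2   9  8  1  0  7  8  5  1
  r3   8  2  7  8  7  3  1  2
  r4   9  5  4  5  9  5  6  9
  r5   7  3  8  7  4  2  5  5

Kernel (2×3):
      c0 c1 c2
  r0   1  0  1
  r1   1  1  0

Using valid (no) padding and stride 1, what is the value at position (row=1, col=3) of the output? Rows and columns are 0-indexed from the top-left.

The receptive field on the input at this output position is [5 1 2 / 0 7 8]. Elementwise product with the kernel and sum: 5·1 + 2·1 + 0·1 + 7·1.

14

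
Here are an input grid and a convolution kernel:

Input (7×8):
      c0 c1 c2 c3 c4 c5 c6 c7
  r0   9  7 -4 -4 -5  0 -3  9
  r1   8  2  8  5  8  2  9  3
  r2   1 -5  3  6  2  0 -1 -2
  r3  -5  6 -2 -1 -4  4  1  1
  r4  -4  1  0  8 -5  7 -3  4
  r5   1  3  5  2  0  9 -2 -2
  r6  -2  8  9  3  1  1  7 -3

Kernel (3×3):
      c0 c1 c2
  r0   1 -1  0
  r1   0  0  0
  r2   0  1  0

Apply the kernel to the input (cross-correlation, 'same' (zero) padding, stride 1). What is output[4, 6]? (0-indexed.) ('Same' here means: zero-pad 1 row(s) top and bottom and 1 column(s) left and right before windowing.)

1

The receptive field on the zero-padded input at this output position is [4 1 1 / 7 -3 4 / 9 -2 -2]. Elementwise product with the kernel and sum: 4·1 + 1·-1 + -2·1.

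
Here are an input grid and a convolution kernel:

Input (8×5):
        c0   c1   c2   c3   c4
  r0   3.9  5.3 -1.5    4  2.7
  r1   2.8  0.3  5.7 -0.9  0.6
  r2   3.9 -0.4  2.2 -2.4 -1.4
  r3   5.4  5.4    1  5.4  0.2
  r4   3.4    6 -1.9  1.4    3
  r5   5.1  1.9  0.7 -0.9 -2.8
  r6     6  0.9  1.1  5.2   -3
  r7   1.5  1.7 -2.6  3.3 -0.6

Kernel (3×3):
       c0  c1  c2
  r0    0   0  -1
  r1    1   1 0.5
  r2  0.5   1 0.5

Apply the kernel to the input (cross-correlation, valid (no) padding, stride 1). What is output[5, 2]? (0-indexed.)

The receptive field on the input at this output position is [0.7 -0.9 -2.8 / 1.1 5.2 -3 / -2.6 3.3 -0.6]. Elementwise product with the kernel and sum: -2.8·-1 + 1.1·1 + 5.2·1 + -3·0.5 + -2.6·0.5 + 3.3·1 + -0.6·0.5.

9.3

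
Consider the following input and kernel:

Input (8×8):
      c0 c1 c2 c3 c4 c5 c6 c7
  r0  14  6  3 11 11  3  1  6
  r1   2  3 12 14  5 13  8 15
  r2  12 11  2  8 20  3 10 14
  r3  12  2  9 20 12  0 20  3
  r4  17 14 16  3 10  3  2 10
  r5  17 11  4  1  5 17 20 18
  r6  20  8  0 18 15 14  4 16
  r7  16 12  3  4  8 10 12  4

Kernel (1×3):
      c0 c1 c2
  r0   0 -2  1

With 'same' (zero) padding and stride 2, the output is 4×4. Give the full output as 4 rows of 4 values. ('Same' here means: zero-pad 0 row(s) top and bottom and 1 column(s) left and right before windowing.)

-22 5 -19 4
-13 4 -37 -6
-20 -29 -17 6
-32 18 -16 8

Output[0,0]: The receptive field on the zero-padded input at this output position is [0 14 6]. Elementwise product with the kernel and sum: 14·-2 + 6·1.
Output[0,1]: The receptive field on the zero-padded input at this output position is [6 3 11]. Elementwise product with the kernel and sum: 3·-2 + 11·1.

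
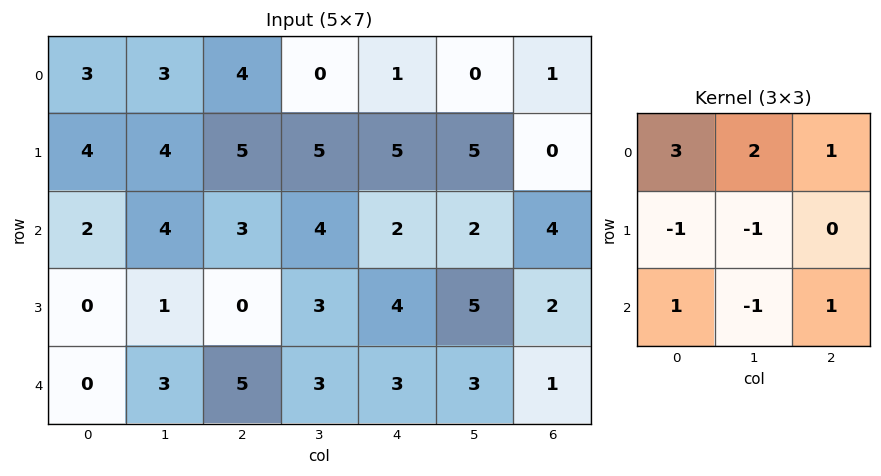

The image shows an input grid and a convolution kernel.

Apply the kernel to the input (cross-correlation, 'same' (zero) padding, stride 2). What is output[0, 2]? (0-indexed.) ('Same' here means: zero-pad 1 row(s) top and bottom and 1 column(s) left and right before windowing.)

The receptive field on the zero-padded input at this output position is [0 0 0 / 0 1 0 / 5 5 5]. Elementwise product with the kernel and sum: 0·3 + 0·2 + 0·1 + 0·-1 + 1·-1 + 5·1 + 5·-1 + 5·1.

4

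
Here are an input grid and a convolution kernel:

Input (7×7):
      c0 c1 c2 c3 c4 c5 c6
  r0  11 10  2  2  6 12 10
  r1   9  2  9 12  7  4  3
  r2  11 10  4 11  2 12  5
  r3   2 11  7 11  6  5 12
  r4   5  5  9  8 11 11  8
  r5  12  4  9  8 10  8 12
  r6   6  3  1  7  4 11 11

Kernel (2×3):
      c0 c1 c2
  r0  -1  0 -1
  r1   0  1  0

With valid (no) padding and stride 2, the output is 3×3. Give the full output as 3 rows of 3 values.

Output[0,0]: The receptive field on the input at this output position is [11 10 2 / 9 2 9]. Elementwise product with the kernel and sum: 11·-1 + 2·-1 + 2·1.

-11 4 -12
-4 5 -2
-10 -12 -11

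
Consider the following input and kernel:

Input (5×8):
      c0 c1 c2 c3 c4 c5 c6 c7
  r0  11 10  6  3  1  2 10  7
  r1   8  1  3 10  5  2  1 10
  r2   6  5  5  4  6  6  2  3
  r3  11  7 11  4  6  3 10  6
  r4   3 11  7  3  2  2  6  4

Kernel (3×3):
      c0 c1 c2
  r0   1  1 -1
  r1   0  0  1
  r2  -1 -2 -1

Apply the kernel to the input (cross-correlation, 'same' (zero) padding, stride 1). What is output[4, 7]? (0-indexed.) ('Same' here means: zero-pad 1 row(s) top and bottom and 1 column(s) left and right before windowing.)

The receptive field on the zero-padded input at this output position is [10 6 0 / 6 4 0 / 0 0 0]. Elementwise product with the kernel and sum: 10·1 + 6·1 + 0·-1 + 0·1 + 0·-1 + 0·-2 + 0·-1.

16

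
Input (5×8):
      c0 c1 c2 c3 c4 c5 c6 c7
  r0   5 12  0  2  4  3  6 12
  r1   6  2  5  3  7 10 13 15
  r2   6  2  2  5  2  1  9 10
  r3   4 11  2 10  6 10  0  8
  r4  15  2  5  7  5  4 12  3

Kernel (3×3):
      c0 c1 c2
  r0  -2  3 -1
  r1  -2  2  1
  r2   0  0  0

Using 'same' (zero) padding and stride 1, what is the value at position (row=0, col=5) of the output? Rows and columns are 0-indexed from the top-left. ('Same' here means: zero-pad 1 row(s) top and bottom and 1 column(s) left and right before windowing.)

The receptive field on the zero-padded input at this output position is [0 0 0 / 4 3 6 / 7 10 13]. Elementwise product with the kernel and sum: 0·-2 + 0·3 + 0·-1 + 4·-2 + 3·2 + 6·1.

4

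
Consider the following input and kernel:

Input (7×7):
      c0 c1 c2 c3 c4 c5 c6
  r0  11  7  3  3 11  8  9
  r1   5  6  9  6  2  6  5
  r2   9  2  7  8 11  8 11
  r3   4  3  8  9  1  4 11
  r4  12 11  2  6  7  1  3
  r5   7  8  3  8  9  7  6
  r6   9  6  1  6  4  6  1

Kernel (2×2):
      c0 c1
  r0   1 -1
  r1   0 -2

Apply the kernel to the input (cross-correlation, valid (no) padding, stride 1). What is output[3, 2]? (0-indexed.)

The receptive field on the input at this output position is [8 9 / 2 6]. Elementwise product with the kernel and sum: 8·1 + 9·-1 + 6·-2.

-13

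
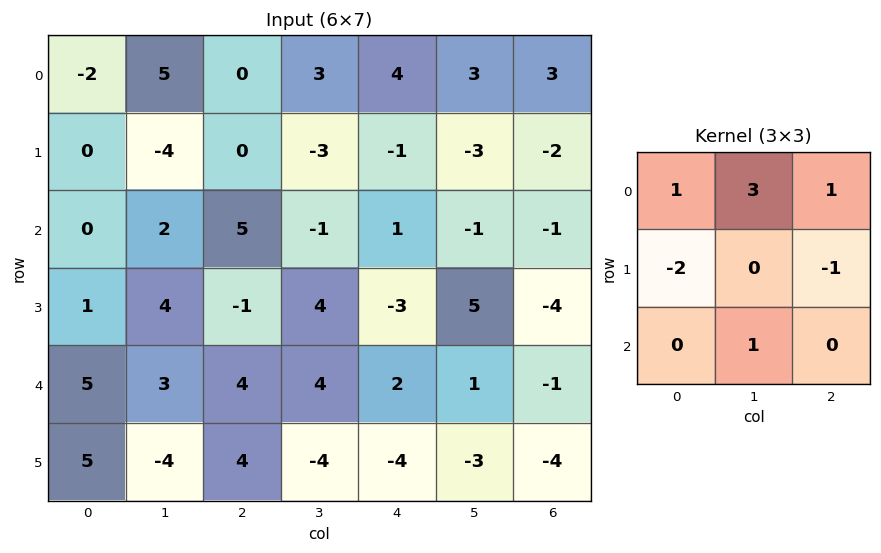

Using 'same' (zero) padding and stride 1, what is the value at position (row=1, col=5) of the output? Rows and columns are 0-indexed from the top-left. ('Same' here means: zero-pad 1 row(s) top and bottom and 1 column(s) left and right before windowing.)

19

The receptive field on the zero-padded input at this output position is [4 3 3 / -1 -3 -2 / 1 -1 -1]. Elementwise product with the kernel and sum: 4·1 + 3·3 + 3·1 + -1·-2 + -2·-1 + -1·1.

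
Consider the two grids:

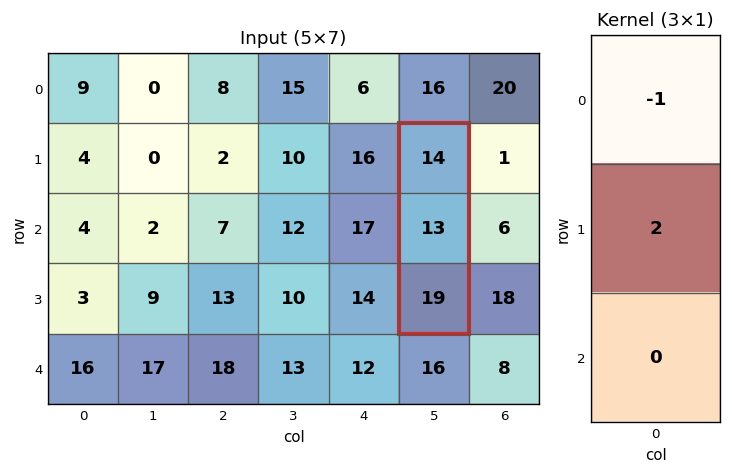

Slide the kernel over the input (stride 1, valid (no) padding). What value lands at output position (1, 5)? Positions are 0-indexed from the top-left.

The receptive field on the input at this output position is [14 / 13 / 19]. Elementwise product with the kernel and sum: 14·-1 + 13·2.

12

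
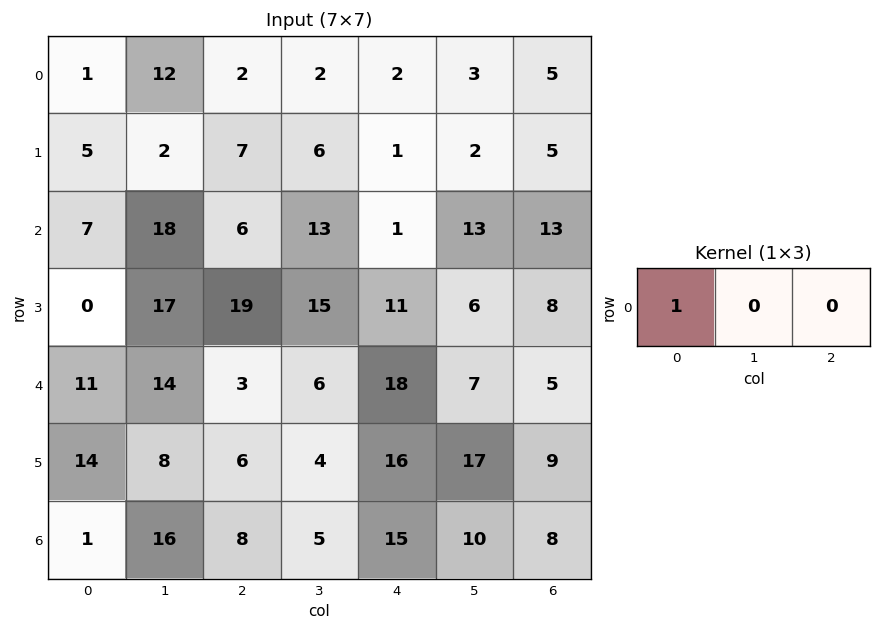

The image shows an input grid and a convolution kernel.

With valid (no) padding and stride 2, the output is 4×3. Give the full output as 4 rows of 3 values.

Output[0,0]: The receptive field on the input at this output position is [1 12 2]. Elementwise product with the kernel and sum: 1·1.

1 2 2
7 6 1
11 3 18
1 8 15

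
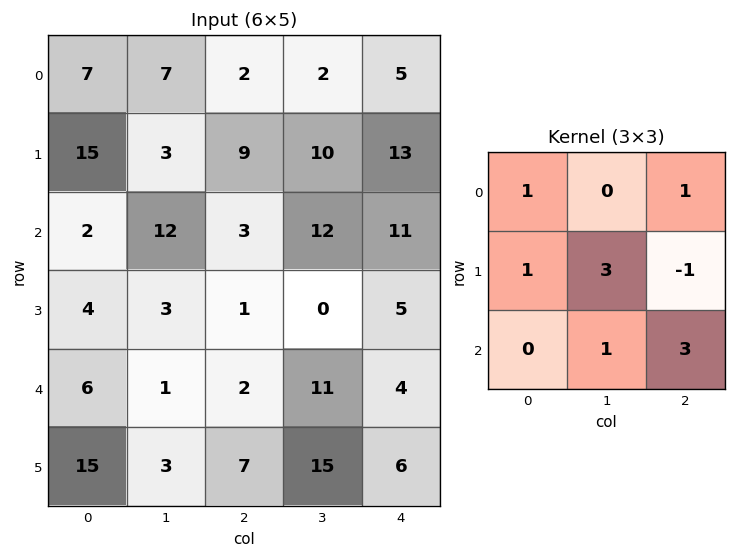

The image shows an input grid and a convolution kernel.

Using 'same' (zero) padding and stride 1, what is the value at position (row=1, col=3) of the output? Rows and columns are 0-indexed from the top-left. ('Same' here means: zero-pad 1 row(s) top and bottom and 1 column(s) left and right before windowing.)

The receptive field on the zero-padded input at this output position is [2 2 5 / 9 10 13 / 3 12 11]. Elementwise product with the kernel and sum: 2·1 + 5·1 + 9·1 + 10·3 + 13·-1 + 12·1 + 11·3.

78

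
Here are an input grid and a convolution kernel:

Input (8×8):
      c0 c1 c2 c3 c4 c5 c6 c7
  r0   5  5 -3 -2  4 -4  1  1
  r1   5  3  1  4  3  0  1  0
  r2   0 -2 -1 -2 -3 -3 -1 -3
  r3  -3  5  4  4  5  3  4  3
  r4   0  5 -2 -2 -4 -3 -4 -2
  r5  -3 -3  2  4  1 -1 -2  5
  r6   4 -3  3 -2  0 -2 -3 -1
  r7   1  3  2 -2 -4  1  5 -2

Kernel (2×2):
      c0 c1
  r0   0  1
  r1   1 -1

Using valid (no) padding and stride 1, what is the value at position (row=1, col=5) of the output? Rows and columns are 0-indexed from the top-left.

-1

The receptive field on the input at this output position is [0 1 / -3 -1]. Elementwise product with the kernel and sum: 1·1 + -3·1 + -1·-1.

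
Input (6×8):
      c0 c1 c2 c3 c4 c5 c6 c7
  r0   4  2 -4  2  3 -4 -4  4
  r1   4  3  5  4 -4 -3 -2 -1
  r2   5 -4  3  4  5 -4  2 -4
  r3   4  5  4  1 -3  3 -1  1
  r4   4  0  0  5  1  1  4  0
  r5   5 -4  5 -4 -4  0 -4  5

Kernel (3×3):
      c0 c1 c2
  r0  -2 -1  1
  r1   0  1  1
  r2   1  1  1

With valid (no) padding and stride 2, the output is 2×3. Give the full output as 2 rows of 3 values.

Output[0,0]: The receptive field on the input at this output position is [4 2 -4 / 4 3 5 / 5 -4 3]. Elementwise product with the kernel and sum: 4·-2 + 2·-1 + -4·1 + 3·1 + 5·1 + 5·1 + -4·1 + 3·1.
Output[0,1]: The receptive field on the input at this output position is [-4 2 3 / 5 4 -4 / 3 4 5]. Elementwise product with the kernel and sum: -4·-2 + 2·-1 + 3·1 + 4·1 + -4·1 + 3·1 + 4·1 + 5·1.

-2 21 -8
10 -1 4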